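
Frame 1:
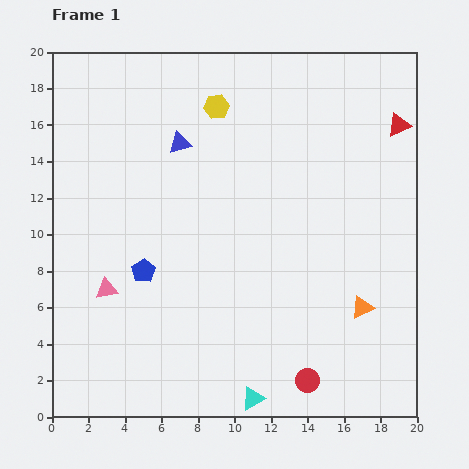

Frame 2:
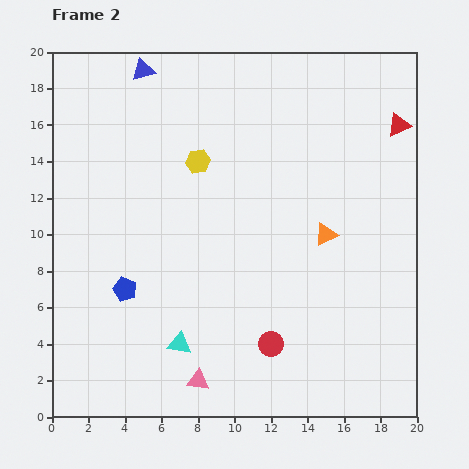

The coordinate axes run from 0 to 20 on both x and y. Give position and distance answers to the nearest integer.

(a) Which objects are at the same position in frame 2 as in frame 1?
the red triangle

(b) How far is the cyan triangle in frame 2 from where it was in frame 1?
5

The cyan triangle moved from (11, 1) to (7, 4), a distance of √(4² + 3²) ≈ 5.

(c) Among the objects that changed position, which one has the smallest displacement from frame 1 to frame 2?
the blue pentagon

(moved 1)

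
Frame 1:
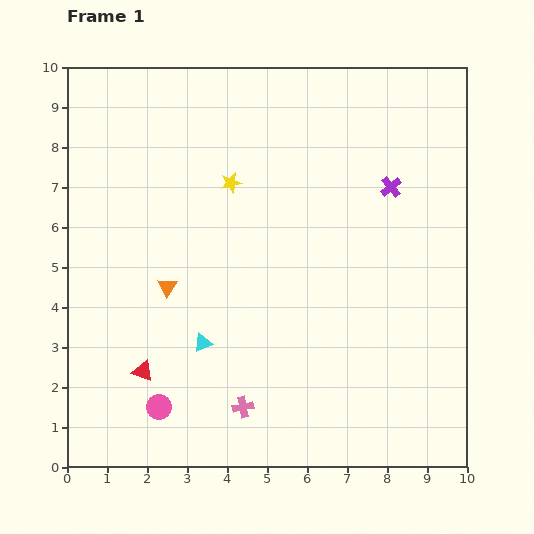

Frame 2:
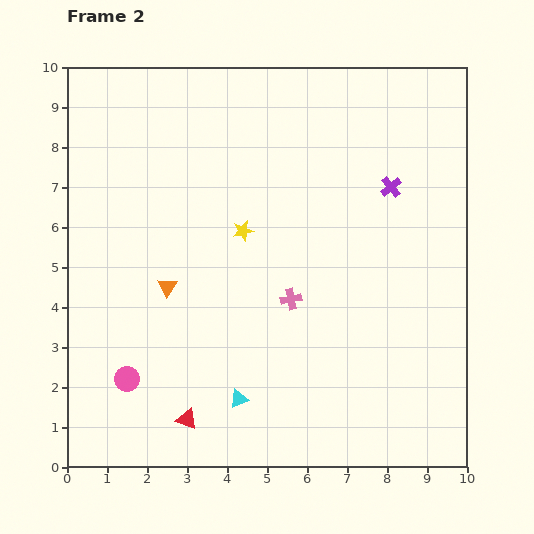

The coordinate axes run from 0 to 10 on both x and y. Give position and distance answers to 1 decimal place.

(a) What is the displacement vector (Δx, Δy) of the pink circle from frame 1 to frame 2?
(-0.8, 0.7)

The pink circle was at (2.3, 1.5) in frame 1 and (1.5, 2.2) in frame 2.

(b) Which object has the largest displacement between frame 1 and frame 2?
the pink cross

(moved 3.0; next 1.7)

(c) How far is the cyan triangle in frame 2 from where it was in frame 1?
1.7

The cyan triangle moved from (3.4, 3.1) to (4.3, 1.7), a distance of √(0.9² + 1.4²) ≈ 1.7.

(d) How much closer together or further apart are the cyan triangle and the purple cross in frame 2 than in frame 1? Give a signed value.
+0.4

Distance in frame 1: 6.1. Distance in frame 2: 6.5.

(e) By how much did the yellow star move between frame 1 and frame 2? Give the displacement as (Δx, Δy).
(0.3, -1.2)

The yellow star was at (4.1, 7.1) in frame 1 and (4.4, 5.9) in frame 2.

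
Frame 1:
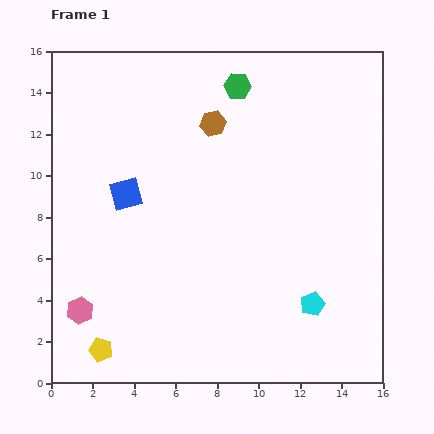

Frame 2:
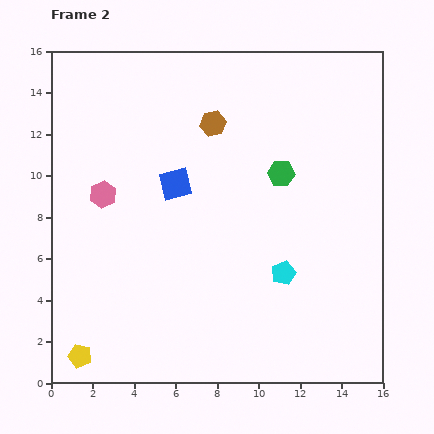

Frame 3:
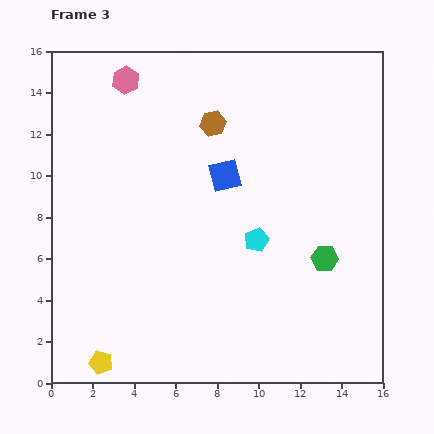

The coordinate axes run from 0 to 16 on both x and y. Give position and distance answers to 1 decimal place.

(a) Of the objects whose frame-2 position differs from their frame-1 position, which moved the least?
the yellow pentagon

(moved 1.0)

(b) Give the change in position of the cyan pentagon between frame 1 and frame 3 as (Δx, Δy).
(-2.7, 3.1)

The cyan pentagon was at (12.6, 3.8) in frame 1 and (9.9, 6.9) in frame 3.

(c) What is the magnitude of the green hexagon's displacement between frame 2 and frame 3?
4.6

The green hexagon moved from (11.1, 10.1) to (13.2, 6.0), a distance of √(2.1² + 4.1²) ≈ 4.6.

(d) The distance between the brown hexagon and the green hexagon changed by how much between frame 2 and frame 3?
+4.4

Distance in frame 2: 4.1. Distance in frame 3: 8.5.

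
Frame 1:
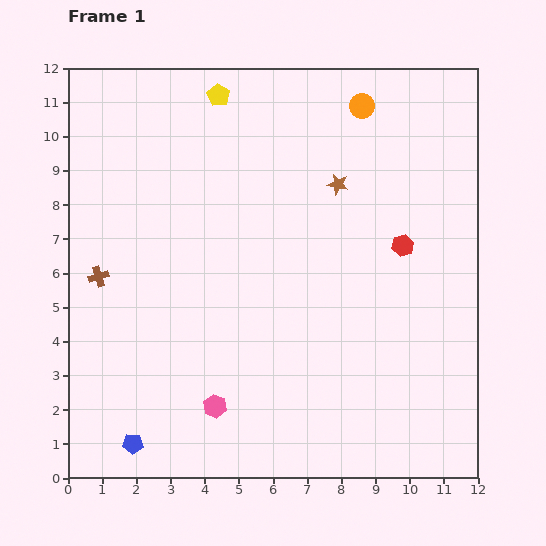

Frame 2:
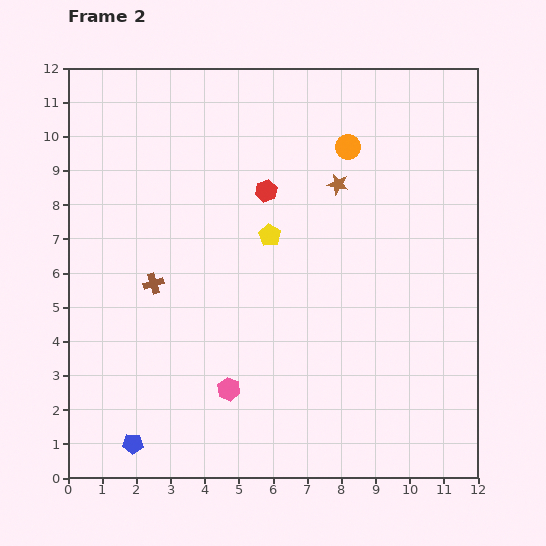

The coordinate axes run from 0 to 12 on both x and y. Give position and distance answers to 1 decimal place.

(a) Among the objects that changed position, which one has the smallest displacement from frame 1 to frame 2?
the pink hexagon

(moved 0.6)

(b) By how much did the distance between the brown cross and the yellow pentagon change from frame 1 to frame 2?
-2.7

Distance in frame 1: 6.4. Distance in frame 2: 3.7.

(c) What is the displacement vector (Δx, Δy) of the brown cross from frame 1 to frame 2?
(1.6, -0.2)

The brown cross was at (0.9, 5.9) in frame 1 and (2.5, 5.7) in frame 2.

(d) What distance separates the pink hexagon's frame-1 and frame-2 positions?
0.6

The pink hexagon moved from (4.3, 2.1) to (4.7, 2.6), a distance of √(0.4² + 0.5²) ≈ 0.6.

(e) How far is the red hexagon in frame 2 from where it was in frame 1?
4.3

The red hexagon moved from (9.8, 6.8) to (5.8, 8.4), a distance of √(4.0² + 1.6²) ≈ 4.3.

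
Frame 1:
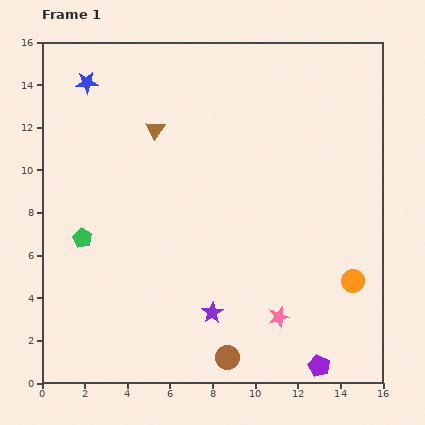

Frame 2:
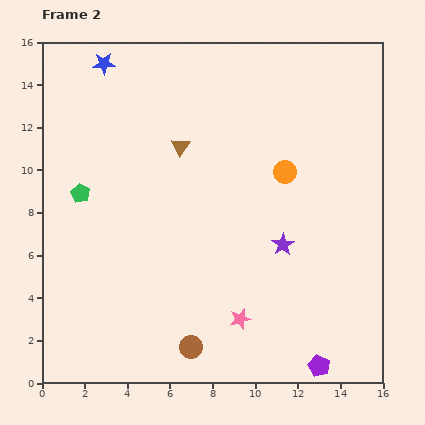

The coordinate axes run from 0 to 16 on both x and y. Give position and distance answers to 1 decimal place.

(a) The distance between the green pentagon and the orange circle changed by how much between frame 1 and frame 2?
-3.2

Distance in frame 1: 12.9. Distance in frame 2: 9.7.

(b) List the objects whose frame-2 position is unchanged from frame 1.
the purple pentagon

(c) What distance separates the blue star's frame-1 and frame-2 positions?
1.2

The blue star moved from (2.1, 14.1) to (2.9, 15.0), a distance of √(0.8² + 0.9²) ≈ 1.2.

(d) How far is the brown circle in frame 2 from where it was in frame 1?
1.8

The brown circle moved from (8.7, 1.2) to (7.0, 1.7), a distance of √(1.7² + 0.5²) ≈ 1.8.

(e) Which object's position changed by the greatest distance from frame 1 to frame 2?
the orange circle

(moved 6.0; next 4.6)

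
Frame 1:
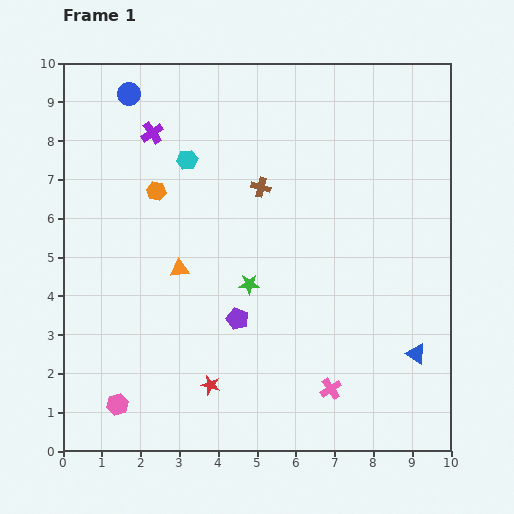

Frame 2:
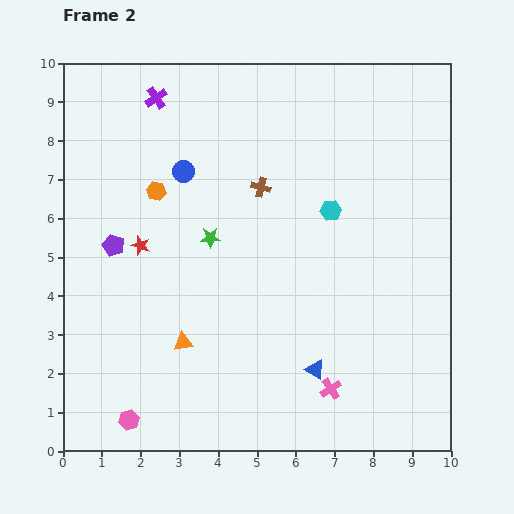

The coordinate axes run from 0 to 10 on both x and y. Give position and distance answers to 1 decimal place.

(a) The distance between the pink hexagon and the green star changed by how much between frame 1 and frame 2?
+0.5

Distance in frame 1: 4.6. Distance in frame 2: 5.1.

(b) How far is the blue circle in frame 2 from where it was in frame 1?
2.4

The blue circle moved from (1.7, 9.2) to (3.1, 7.2), a distance of √(1.4² + 2.0²) ≈ 2.4.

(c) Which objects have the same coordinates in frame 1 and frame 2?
the brown cross, the orange hexagon, the pink cross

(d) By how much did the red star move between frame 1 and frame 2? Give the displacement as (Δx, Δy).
(-1.8, 3.6)

The red star was at (3.8, 1.7) in frame 1 and (2.0, 5.3) in frame 2.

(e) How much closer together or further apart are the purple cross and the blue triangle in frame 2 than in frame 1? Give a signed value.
-0.8

Distance in frame 1: 8.9. Distance in frame 2: 8.1.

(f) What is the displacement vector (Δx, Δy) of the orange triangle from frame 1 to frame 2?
(0.1, -1.9)

The orange triangle was at (3.0, 4.7) in frame 1 and (3.1, 2.8) in frame 2.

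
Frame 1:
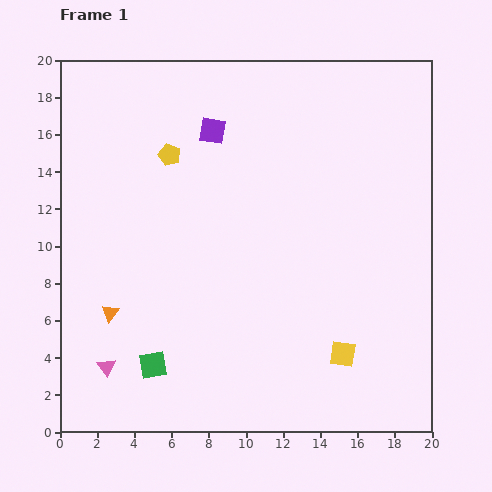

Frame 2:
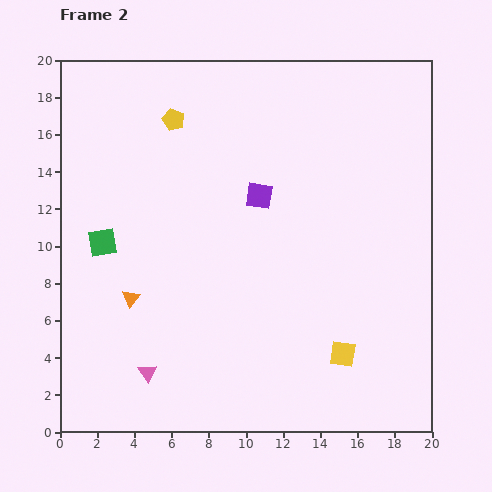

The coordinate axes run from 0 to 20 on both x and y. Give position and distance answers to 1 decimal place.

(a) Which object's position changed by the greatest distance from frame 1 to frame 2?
the green square

(moved 7.1; next 4.3)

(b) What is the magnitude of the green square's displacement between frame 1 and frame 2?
7.1

The green square moved from (5.0, 3.6) to (2.3, 10.2), a distance of √(2.7² + 6.6²) ≈ 7.1.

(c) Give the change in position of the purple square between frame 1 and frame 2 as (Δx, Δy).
(2.5, -3.5)

The purple square was at (8.2, 16.2) in frame 1 and (10.7, 12.7) in frame 2.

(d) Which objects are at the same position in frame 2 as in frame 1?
the yellow square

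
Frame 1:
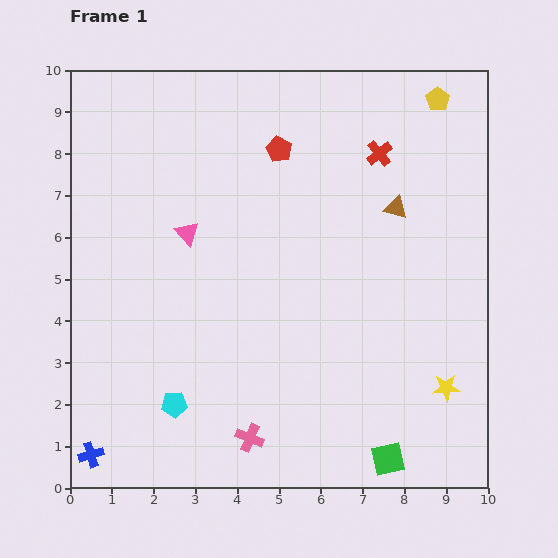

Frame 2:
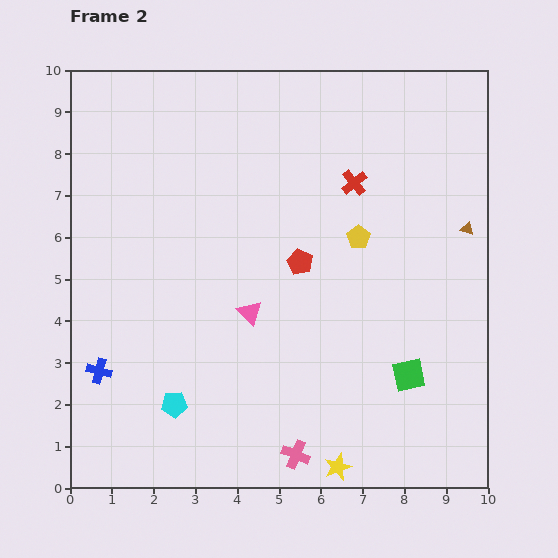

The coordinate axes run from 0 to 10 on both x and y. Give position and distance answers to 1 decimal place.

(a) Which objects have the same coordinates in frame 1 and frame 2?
the cyan pentagon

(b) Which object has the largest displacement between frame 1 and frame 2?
the yellow pentagon

(moved 3.8; next 3.2)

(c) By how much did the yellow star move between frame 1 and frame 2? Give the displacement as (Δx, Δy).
(-2.6, -1.9)

The yellow star was at (9.0, 2.4) in frame 1 and (6.4, 0.5) in frame 2.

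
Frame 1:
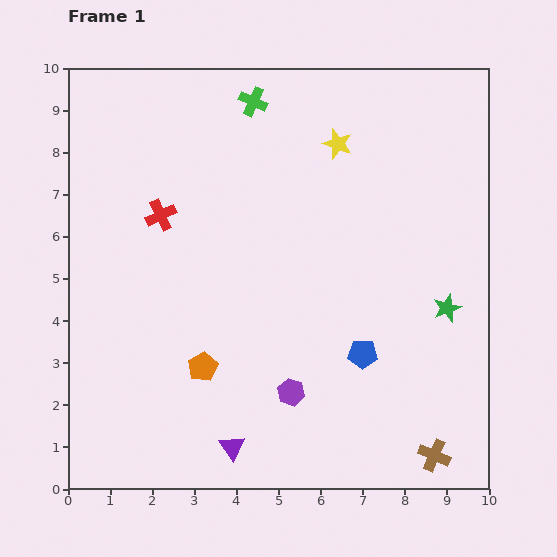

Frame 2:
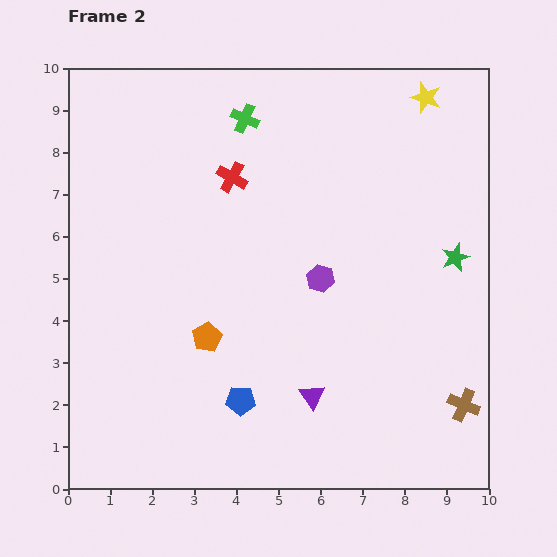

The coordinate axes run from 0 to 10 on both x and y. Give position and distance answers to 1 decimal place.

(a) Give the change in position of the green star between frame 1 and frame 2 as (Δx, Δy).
(0.2, 1.2)

The green star was at (9.0, 4.3) in frame 1 and (9.2, 5.5) in frame 2.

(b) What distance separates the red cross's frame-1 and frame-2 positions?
1.9

The red cross moved from (2.2, 6.5) to (3.9, 7.4), a distance of √(1.7² + 0.9²) ≈ 1.9.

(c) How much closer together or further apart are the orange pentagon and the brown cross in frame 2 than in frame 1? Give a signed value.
+0.4

Distance in frame 1: 5.9. Distance in frame 2: 6.3.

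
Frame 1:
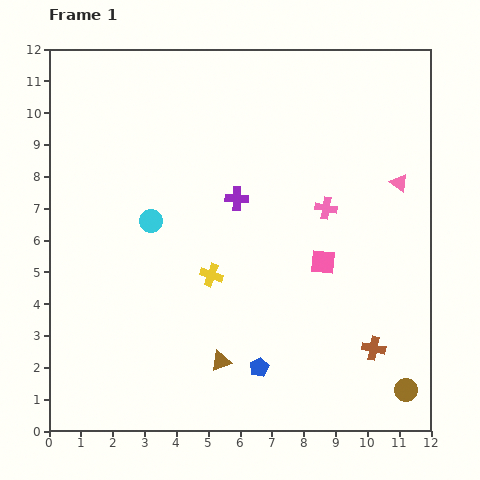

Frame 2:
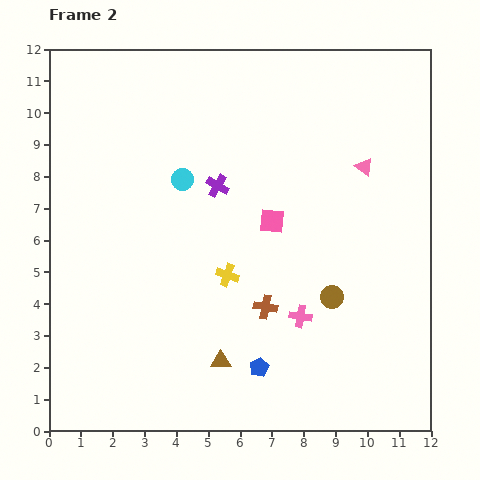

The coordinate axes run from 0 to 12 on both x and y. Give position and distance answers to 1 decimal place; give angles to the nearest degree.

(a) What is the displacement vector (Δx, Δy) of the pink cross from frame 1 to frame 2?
(-0.8, -3.4)

The pink cross was at (8.7, 7.0) in frame 1 and (7.9, 3.6) in frame 2.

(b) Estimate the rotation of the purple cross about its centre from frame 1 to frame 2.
29° clockwise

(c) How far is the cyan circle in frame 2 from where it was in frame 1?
1.6

The cyan circle moved from (3.2, 6.6) to (4.2, 7.9), a distance of √(1.0² + 1.3²) ≈ 1.6.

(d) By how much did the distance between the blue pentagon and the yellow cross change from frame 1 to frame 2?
-0.2

Distance in frame 1: 3.3. Distance in frame 2: 3.1.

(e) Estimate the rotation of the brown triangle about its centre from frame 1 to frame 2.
20° clockwise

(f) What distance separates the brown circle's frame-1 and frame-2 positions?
3.7

The brown circle moved from (11.2, 1.3) to (8.9, 4.2), a distance of √(2.3² + 2.9²) ≈ 3.7.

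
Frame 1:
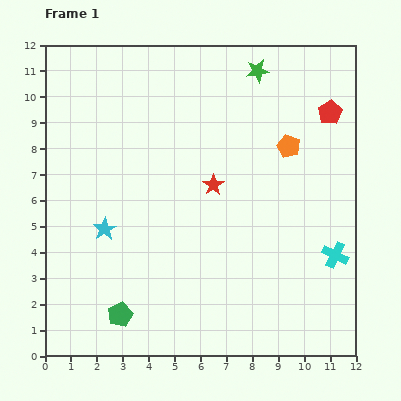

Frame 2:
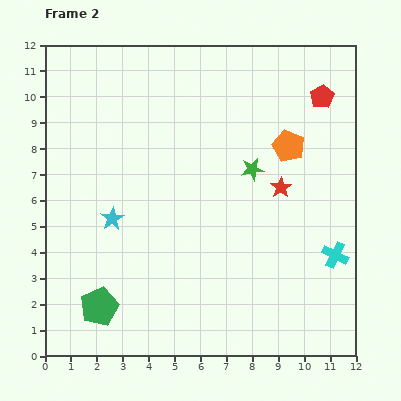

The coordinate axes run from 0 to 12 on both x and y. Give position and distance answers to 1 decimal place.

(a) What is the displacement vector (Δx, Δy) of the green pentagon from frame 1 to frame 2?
(-0.8, 0.3)

The green pentagon was at (2.9, 1.6) in frame 1 and (2.1, 1.9) in frame 2.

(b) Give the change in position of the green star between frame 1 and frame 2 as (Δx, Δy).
(-0.2, -3.8)

The green star was at (8.2, 11.0) in frame 1 and (8.0, 7.2) in frame 2.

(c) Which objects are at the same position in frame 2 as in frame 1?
the orange pentagon, the cyan cross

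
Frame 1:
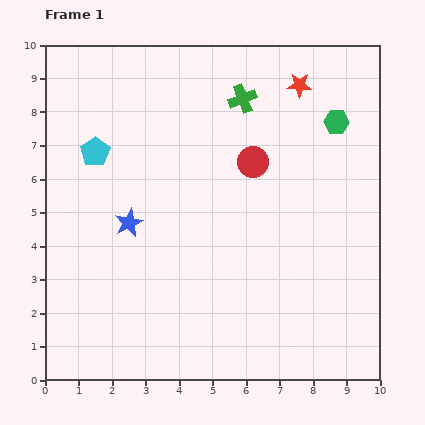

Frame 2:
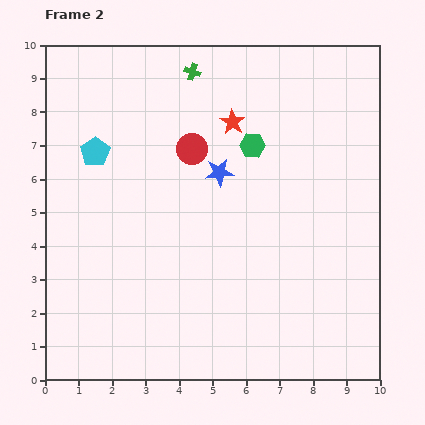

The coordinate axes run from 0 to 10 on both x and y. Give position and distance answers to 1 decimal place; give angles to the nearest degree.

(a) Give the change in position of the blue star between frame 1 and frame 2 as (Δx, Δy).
(2.7, 1.5)

The blue star was at (2.5, 4.7) in frame 1 and (5.2, 6.2) in frame 2.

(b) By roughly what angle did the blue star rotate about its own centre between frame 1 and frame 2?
19° clockwise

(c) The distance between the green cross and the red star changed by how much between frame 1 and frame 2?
+0.2

Distance in frame 1: 1.7. Distance in frame 2: 1.9.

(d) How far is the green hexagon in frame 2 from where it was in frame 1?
2.6

The green hexagon moved from (8.7, 7.7) to (6.2, 7.0), a distance of √(2.5² + 0.7²) ≈ 2.6.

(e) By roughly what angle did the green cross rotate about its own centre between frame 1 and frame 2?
40° clockwise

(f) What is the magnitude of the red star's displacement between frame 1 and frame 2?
2.3

The red star moved from (7.6, 8.8) to (5.6, 7.7), a distance of √(2.0² + 1.1²) ≈ 2.3.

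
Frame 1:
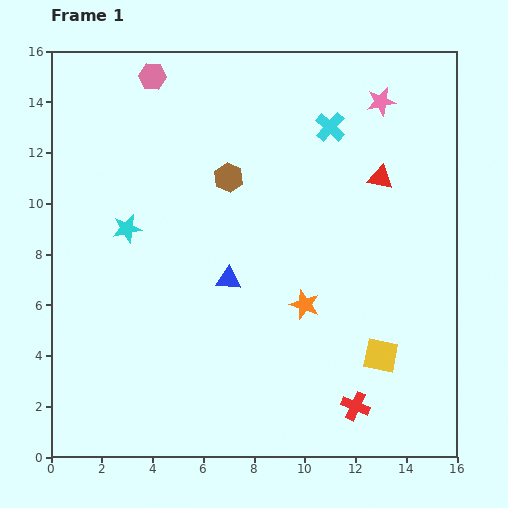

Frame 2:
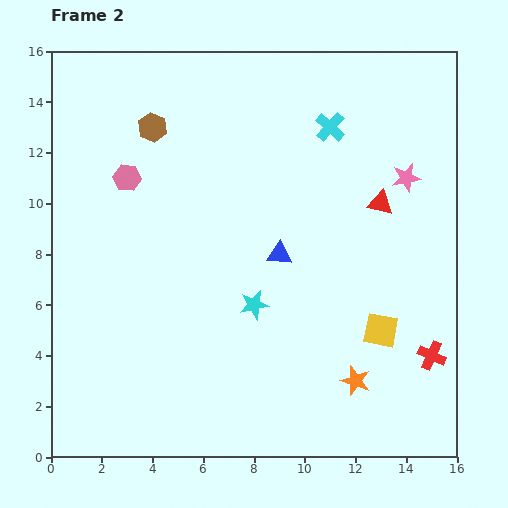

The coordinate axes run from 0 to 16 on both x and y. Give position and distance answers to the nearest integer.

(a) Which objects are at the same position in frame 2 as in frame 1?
the cyan cross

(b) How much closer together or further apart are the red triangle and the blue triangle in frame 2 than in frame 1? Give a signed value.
-3

Distance in frame 1: 7. Distance in frame 2: 4.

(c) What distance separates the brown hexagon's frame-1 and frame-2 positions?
4

The brown hexagon moved from (7, 11) to (4, 13), a distance of √(3² + 2²) ≈ 4.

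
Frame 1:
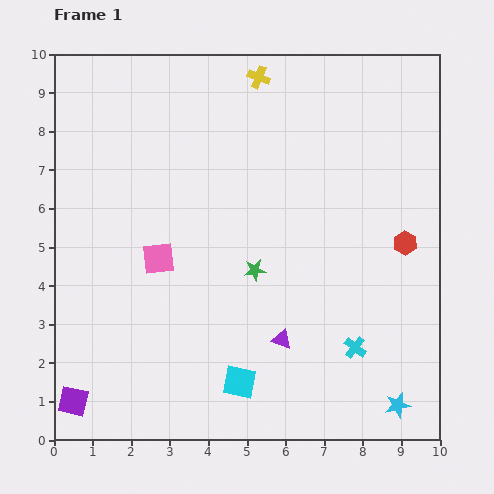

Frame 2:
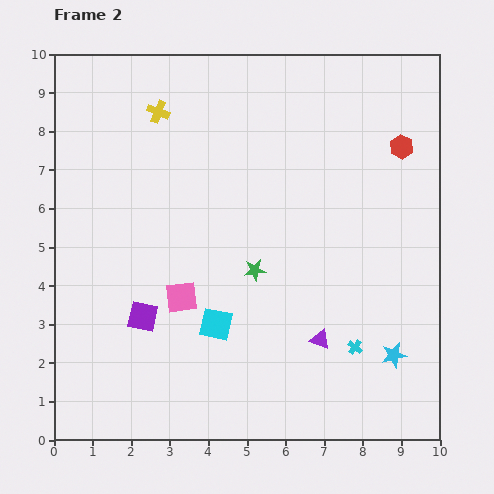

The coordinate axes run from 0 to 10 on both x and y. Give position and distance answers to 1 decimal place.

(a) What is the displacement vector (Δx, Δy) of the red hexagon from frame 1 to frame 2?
(-0.1, 2.5)

The red hexagon was at (9.1, 5.1) in frame 1 and (9.0, 7.6) in frame 2.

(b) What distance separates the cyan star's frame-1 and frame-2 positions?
1.3

The cyan star moved from (8.9, 0.9) to (8.8, 2.2), a distance of √(0.1² + 1.3²) ≈ 1.3.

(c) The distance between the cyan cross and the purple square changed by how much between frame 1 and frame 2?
-1.8

Distance in frame 1: 7.4. Distance in frame 2: 5.6.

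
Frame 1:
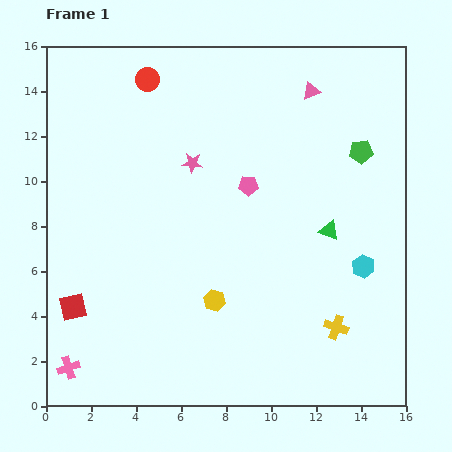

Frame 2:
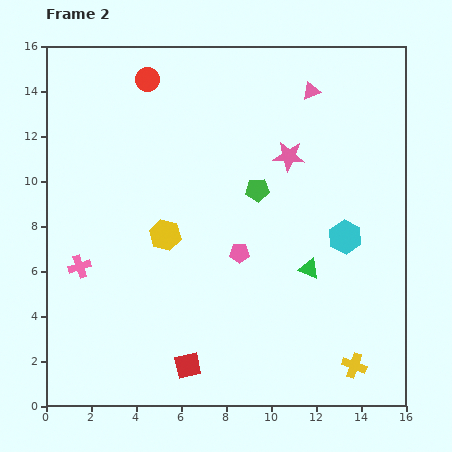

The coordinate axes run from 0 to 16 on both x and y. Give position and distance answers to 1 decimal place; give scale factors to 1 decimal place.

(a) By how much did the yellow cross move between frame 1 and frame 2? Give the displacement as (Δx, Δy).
(0.8, -1.7)

The yellow cross was at (12.9, 3.5) in frame 1 and (13.7, 1.8) in frame 2.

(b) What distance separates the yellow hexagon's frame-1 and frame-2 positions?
3.6

The yellow hexagon moved from (7.5, 4.7) to (5.3, 7.6), a distance of √(2.2² + 2.9²) ≈ 3.6.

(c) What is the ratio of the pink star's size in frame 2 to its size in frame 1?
1.5×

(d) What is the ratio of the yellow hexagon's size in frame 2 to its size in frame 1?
1.4×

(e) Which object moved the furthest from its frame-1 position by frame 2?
the red square

(moved 5.7; next 4.9)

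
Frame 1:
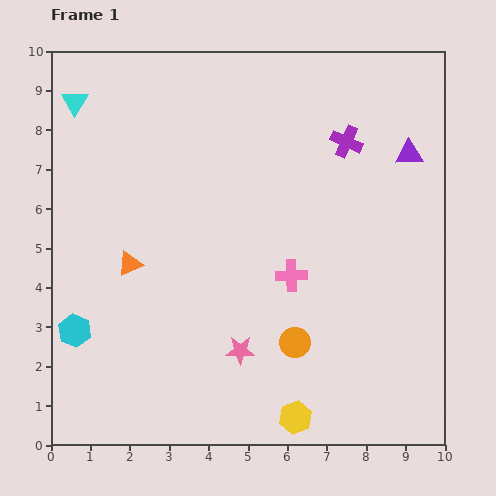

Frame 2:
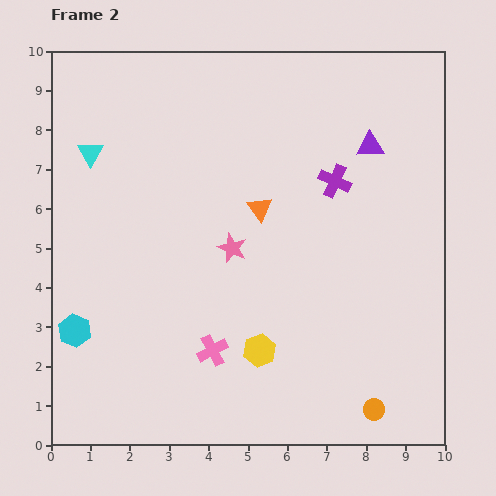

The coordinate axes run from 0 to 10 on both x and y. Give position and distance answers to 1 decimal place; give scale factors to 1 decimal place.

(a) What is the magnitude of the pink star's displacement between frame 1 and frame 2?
2.6

The pink star moved from (4.8, 2.4) to (4.6, 5.0), a distance of √(0.2² + 2.6²) ≈ 2.6.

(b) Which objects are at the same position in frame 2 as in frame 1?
the cyan hexagon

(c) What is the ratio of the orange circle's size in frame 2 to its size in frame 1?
0.7×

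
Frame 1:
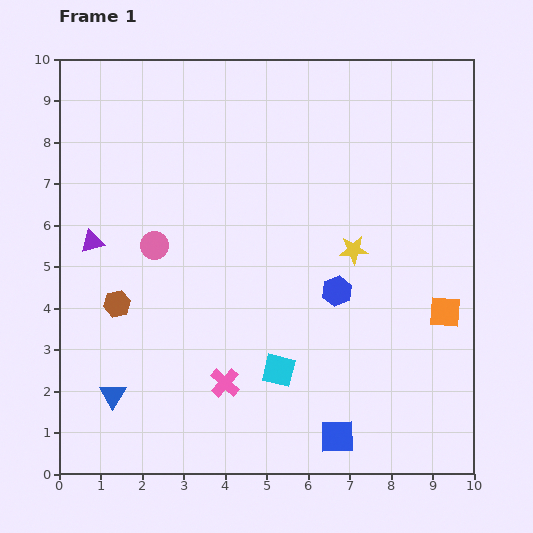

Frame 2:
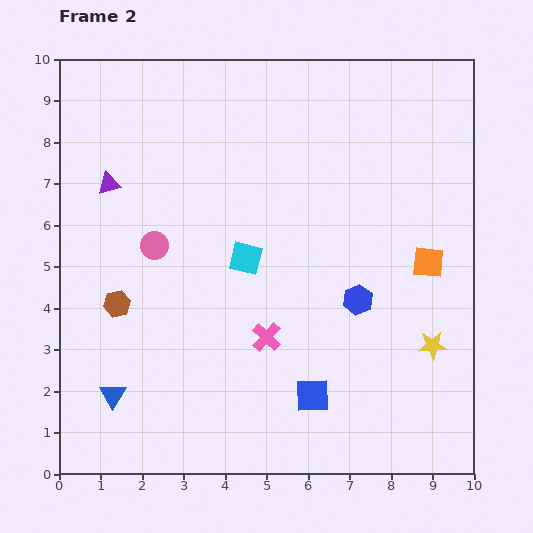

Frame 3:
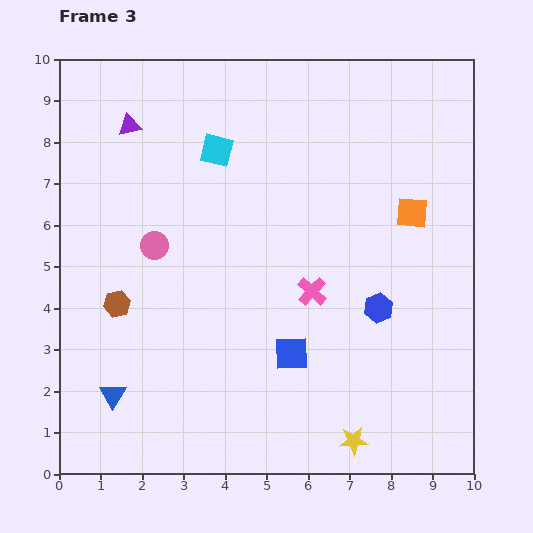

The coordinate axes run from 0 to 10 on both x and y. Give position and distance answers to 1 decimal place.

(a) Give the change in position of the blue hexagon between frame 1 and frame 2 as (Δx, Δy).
(0.5, -0.2)

The blue hexagon was at (6.7, 4.4) in frame 1 and (7.2, 4.2) in frame 2.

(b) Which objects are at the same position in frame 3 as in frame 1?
the blue triangle, the pink circle, the brown hexagon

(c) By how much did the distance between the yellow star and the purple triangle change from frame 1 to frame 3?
+3.0

Distance in frame 1: 6.3. Distance in frame 3: 9.3.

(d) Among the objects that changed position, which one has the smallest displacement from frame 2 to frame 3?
the blue hexagon

(moved 0.5)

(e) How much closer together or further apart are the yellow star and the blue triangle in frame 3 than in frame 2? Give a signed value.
-1.9

Distance in frame 2: 7.8. Distance in frame 3: 5.9.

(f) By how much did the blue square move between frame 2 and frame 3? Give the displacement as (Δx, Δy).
(-0.5, 1.0)

The blue square was at (6.1, 1.9) in frame 2 and (5.6, 2.9) in frame 3.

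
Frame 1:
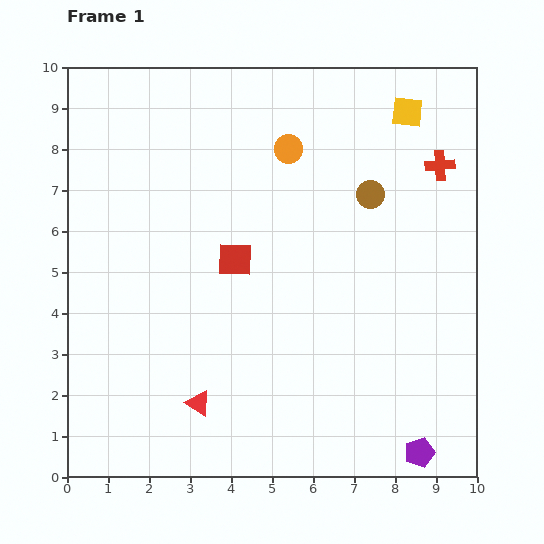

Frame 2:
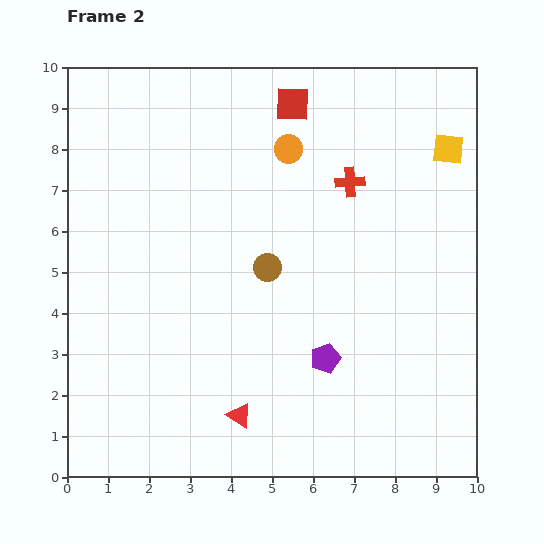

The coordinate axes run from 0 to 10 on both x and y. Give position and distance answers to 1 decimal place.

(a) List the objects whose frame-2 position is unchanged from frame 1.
the orange circle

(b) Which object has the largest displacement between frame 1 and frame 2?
the red square

(moved 4.0; next 3.3)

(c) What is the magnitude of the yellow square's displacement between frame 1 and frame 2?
1.3

The yellow square moved from (8.3, 8.9) to (9.3, 8.0), a distance of √(1.0² + 0.9²) ≈ 1.3.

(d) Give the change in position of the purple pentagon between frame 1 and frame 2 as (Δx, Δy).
(-2.3, 2.3)

The purple pentagon was at (8.6, 0.6) in frame 1 and (6.3, 2.9) in frame 2.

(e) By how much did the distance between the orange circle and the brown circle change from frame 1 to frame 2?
+0.6

Distance in frame 1: 2.3. Distance in frame 2: 2.9.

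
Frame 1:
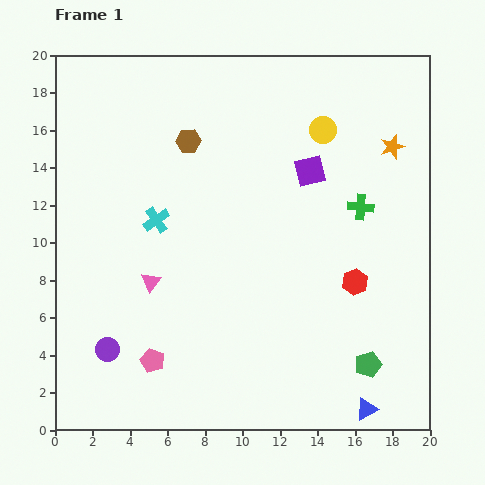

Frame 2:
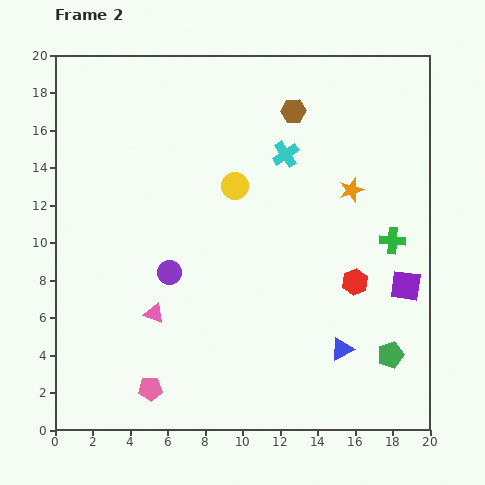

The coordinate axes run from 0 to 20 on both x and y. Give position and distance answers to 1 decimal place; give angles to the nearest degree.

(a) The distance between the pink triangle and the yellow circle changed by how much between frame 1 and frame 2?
-4.3

Distance in frame 1: 12.3. Distance in frame 2: 8.0.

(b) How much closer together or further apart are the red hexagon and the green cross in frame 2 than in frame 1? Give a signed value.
-1.0

Distance in frame 1: 4.0. Distance in frame 2: 3.0.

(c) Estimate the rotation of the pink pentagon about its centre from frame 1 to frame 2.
24° counter-clockwise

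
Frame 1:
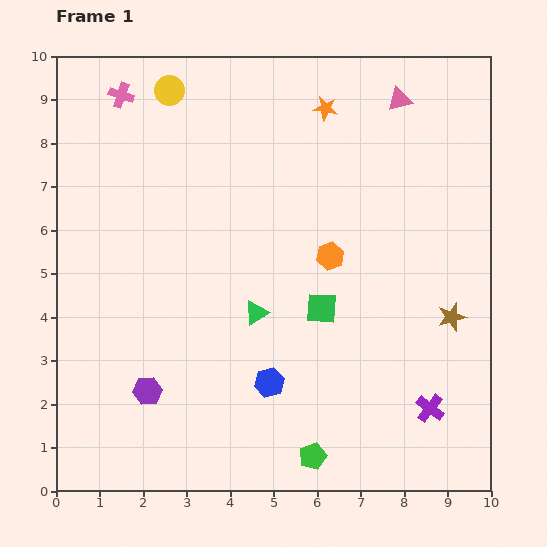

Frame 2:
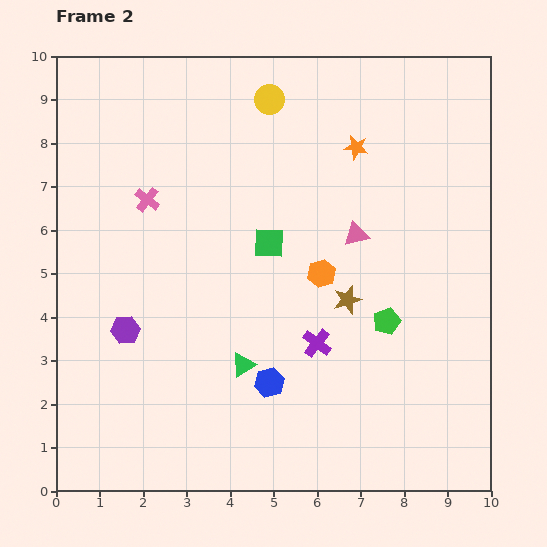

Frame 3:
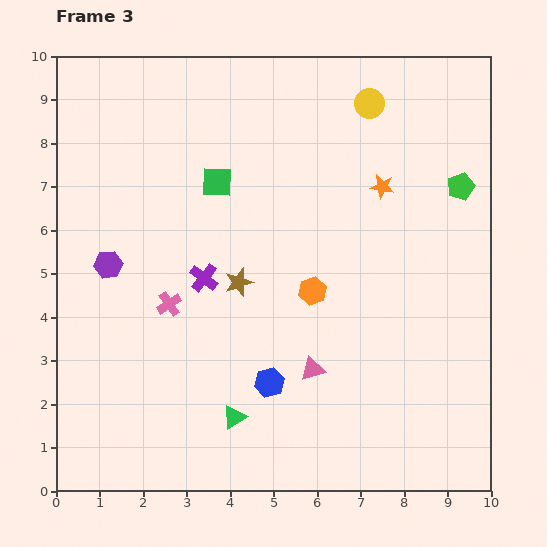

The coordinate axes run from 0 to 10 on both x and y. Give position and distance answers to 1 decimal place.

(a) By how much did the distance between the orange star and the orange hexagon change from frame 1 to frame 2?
-0.4

Distance in frame 1: 3.4. Distance in frame 2: 3.0.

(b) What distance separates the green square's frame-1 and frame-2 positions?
1.9

The green square moved from (6.1, 4.2) to (4.9, 5.7), a distance of √(1.2² + 1.5²) ≈ 1.9.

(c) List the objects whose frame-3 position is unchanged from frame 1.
the blue hexagon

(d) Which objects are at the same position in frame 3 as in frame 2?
the blue hexagon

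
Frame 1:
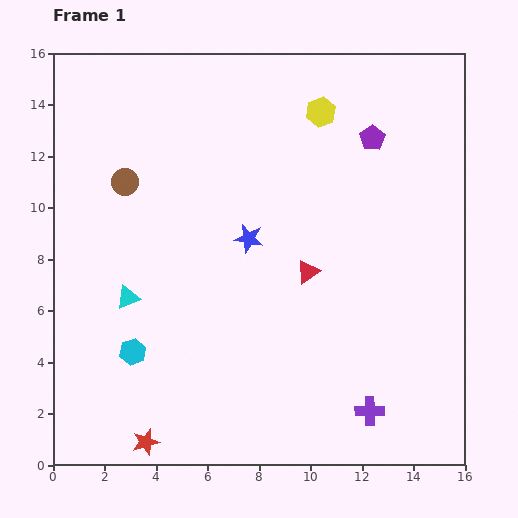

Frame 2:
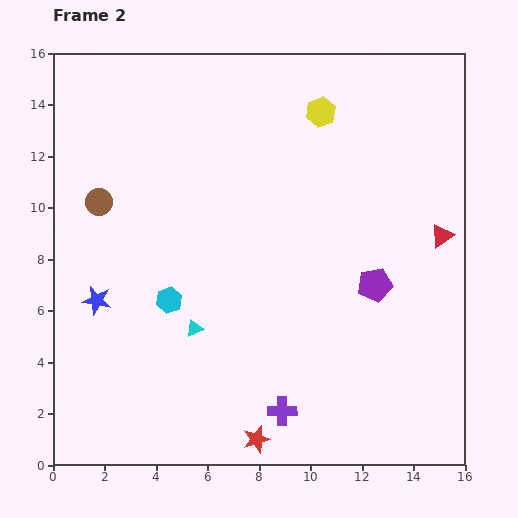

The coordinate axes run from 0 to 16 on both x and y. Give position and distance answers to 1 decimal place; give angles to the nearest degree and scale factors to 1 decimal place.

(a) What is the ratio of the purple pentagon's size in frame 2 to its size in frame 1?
1.4×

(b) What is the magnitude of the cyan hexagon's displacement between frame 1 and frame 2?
2.4

The cyan hexagon moved from (3.1, 4.4) to (4.5, 6.4), a distance of √(1.4² + 2.0²) ≈ 2.4.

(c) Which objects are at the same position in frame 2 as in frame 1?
the yellow hexagon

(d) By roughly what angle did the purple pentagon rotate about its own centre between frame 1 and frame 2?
23° clockwise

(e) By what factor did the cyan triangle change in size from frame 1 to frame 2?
0.7×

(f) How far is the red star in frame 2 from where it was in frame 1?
4.3

The red star moved from (3.6, 0.9) to (7.9, 1.0), a distance of √(4.3² + 0.1²) ≈ 4.3.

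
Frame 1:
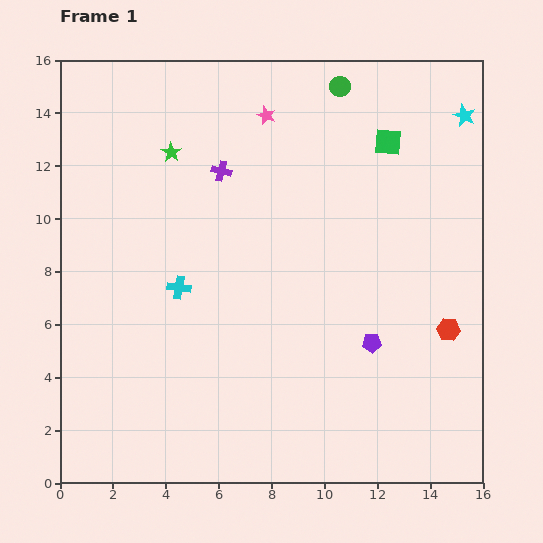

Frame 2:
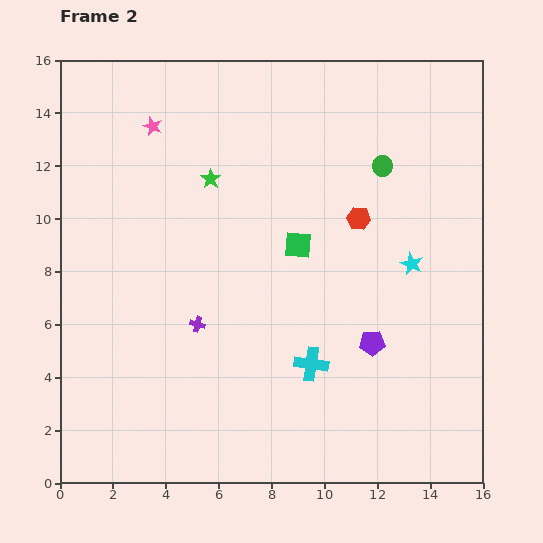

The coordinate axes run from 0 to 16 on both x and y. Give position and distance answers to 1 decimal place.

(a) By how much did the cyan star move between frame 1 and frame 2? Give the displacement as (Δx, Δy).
(-2.0, -5.6)

The cyan star was at (15.3, 13.9) in frame 1 and (13.3, 8.3) in frame 2.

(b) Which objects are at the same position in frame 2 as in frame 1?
the purple pentagon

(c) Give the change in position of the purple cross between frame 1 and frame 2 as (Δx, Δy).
(-0.9, -5.8)

The purple cross was at (6.1, 11.8) in frame 1 and (5.2, 6.0) in frame 2.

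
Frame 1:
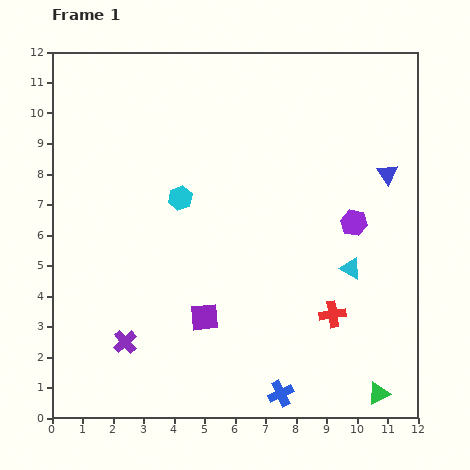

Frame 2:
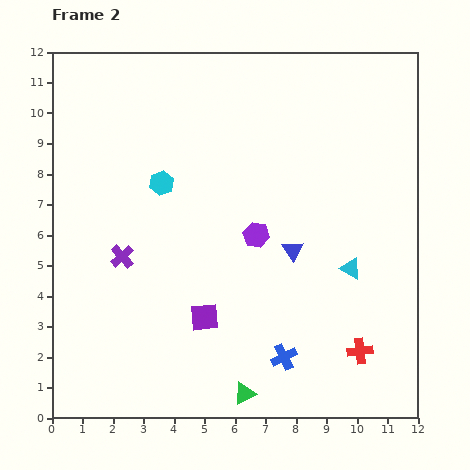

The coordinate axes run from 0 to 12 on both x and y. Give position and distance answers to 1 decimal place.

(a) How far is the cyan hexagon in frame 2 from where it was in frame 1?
0.8

The cyan hexagon moved from (4.2, 7.2) to (3.6, 7.7), a distance of √(0.6² + 0.5²) ≈ 0.8.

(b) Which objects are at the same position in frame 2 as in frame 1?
the cyan triangle, the purple square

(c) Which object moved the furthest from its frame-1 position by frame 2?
the green triangle

(moved 4.4; next 4.0)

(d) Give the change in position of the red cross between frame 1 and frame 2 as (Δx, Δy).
(0.9, -1.2)

The red cross was at (9.2, 3.4) in frame 1 and (10.1, 2.2) in frame 2.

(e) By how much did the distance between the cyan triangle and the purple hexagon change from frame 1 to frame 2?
+1.8

Distance in frame 1: 1.5. Distance in frame 2: 3.3.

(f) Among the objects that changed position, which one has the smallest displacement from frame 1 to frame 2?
the cyan hexagon

(moved 0.8)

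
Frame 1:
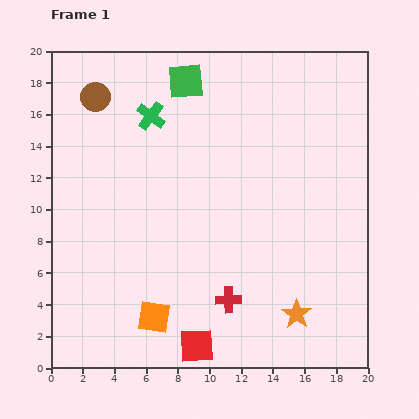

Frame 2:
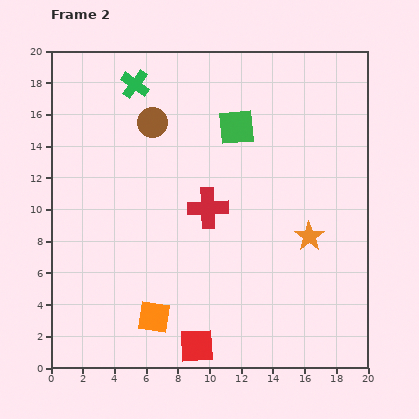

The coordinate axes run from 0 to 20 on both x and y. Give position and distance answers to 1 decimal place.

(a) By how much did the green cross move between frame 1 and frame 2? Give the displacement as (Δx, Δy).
(-1.0, 2.0)

The green cross was at (6.3, 15.9) in frame 1 and (5.3, 17.9) in frame 2.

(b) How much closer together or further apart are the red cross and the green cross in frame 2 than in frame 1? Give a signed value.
-3.5

Distance in frame 1: 12.6. Distance in frame 2: 9.1.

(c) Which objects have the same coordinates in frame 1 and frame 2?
the red square, the orange square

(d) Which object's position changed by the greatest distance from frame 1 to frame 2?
the red cross

(moved 5.9; next 5.0)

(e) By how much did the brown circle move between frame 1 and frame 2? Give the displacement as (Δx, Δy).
(3.6, -1.6)

The brown circle was at (2.8, 17.1) in frame 1 and (6.4, 15.5) in frame 2.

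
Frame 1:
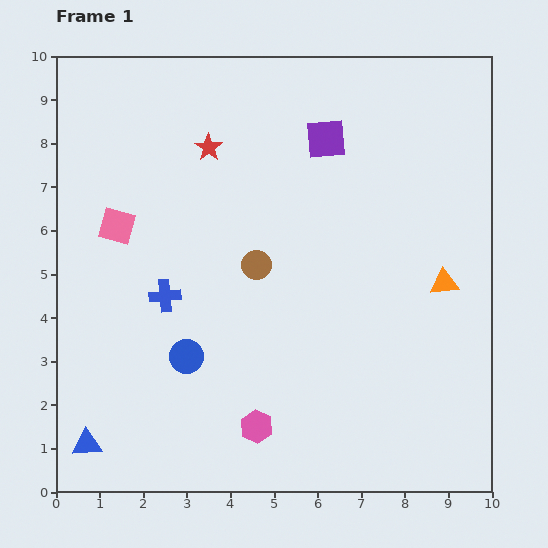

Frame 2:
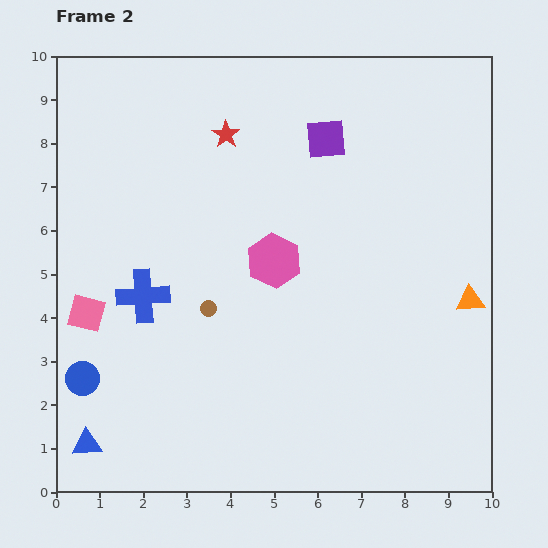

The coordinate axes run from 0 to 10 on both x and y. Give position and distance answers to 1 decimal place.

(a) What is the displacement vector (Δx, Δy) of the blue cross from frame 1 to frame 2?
(-0.5, 0.0)

The blue cross was at (2.5, 4.5) in frame 1 and (2.0, 4.5) in frame 2.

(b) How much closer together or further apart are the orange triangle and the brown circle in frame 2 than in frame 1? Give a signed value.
+1.7

Distance in frame 1: 4.3. Distance in frame 2: 6.0.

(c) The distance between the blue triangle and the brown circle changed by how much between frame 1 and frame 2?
-1.5

Distance in frame 1: 5.7. Distance in frame 2: 4.2.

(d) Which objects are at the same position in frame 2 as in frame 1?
the blue triangle, the purple square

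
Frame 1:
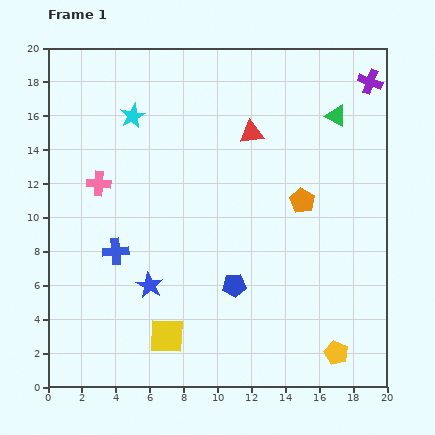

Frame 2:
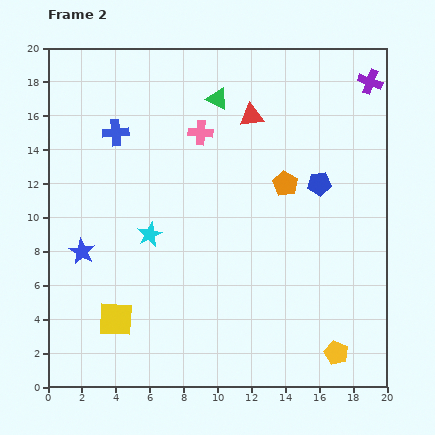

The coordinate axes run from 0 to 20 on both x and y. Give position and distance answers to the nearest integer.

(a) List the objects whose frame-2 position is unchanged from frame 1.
the purple cross, the yellow pentagon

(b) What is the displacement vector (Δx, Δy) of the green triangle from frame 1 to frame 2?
(-7, 1)

The green triangle was at (17, 16) in frame 1 and (10, 17) in frame 2.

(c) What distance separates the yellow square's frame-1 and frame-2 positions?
3

The yellow square moved from (7, 3) to (4, 4), a distance of √(3² + 1²) ≈ 3.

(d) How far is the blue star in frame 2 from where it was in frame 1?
4

The blue star moved from (6, 6) to (2, 8), a distance of √(4² + 2²) ≈ 4.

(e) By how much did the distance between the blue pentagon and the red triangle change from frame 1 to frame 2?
-3

Distance in frame 1: 9. Distance in frame 2: 6.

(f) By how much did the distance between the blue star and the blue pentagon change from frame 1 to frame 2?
+10

Distance in frame 1: 5. Distance in frame 2: 15.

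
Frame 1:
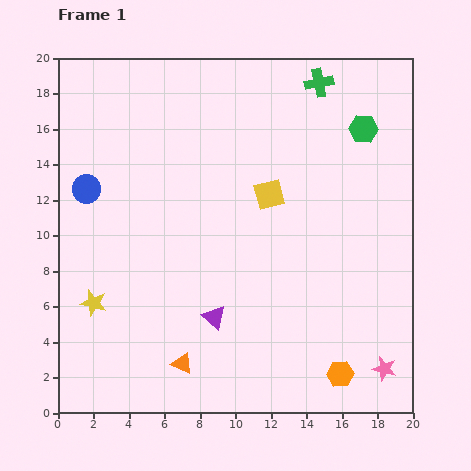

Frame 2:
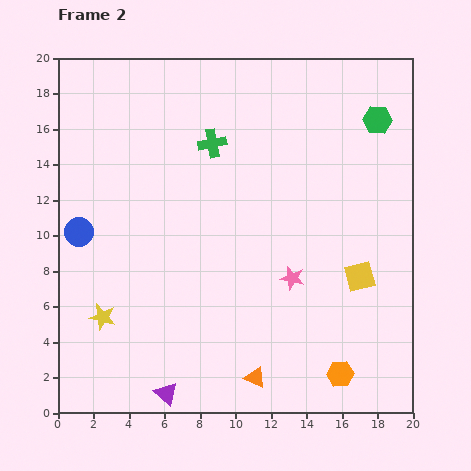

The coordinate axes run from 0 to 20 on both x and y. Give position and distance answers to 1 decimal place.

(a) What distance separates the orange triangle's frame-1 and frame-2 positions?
4.2

The orange triangle moved from (7.0, 2.8) to (11.1, 2.0), a distance of √(4.1² + 0.8²) ≈ 4.2.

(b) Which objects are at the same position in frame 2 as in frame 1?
the orange hexagon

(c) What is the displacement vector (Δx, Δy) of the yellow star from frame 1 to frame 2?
(0.5, -0.8)

The yellow star was at (2.0, 6.2) in frame 1 and (2.5, 5.4) in frame 2.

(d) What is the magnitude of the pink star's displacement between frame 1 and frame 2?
7.3

The pink star moved from (18.4, 2.5) to (13.2, 7.6), a distance of √(5.2² + 5.1²) ≈ 7.3.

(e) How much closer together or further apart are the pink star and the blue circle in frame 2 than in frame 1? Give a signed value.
-7.3

Distance in frame 1: 19.6. Distance in frame 2: 12.3.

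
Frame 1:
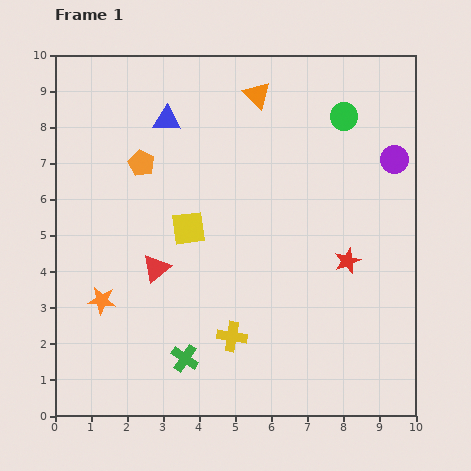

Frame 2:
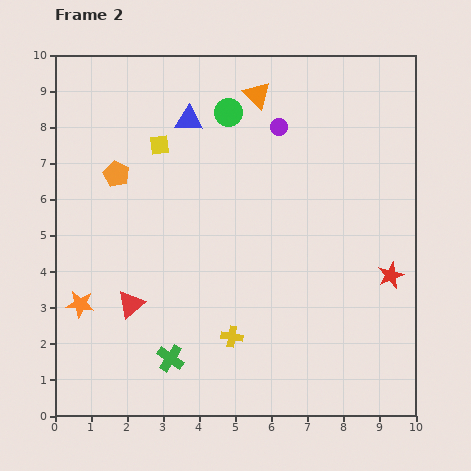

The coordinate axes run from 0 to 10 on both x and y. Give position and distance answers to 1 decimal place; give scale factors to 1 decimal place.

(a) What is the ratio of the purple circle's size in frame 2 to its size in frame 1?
0.6×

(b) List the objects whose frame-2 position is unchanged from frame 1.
the yellow cross, the orange triangle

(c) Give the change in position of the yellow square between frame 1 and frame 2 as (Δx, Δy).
(-0.8, 2.3)

The yellow square was at (3.7, 5.2) in frame 1 and (2.9, 7.5) in frame 2.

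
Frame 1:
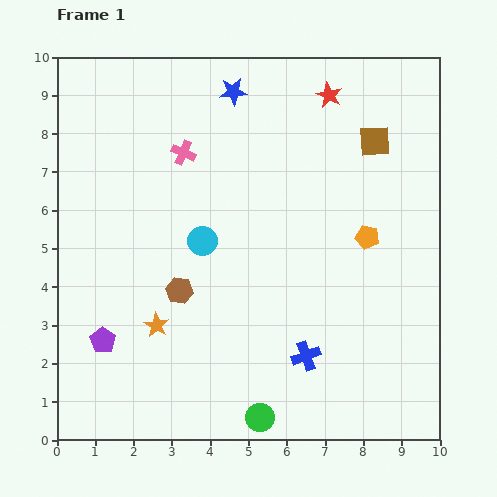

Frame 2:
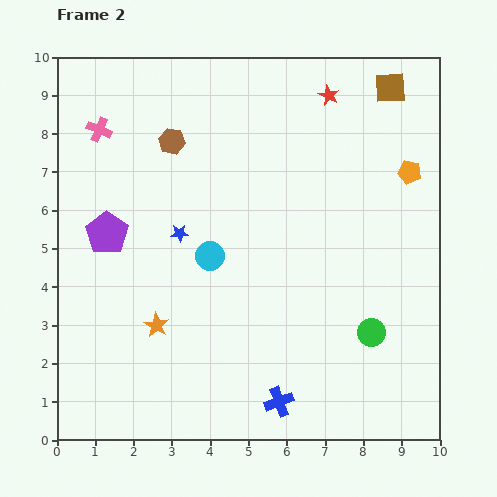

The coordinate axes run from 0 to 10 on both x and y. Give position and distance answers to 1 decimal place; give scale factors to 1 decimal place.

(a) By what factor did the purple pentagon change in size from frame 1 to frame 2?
1.7×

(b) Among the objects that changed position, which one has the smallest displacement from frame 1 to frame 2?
the cyan circle

(moved 0.4)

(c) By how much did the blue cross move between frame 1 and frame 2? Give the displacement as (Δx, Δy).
(-0.7, -1.2)

The blue cross was at (6.5, 2.2) in frame 1 and (5.8, 1.0) in frame 2.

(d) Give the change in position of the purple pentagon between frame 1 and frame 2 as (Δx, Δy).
(0.1, 2.8)

The purple pentagon was at (1.2, 2.6) in frame 1 and (1.3, 5.4) in frame 2.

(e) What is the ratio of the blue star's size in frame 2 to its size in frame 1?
0.6×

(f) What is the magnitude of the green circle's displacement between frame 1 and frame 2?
3.6

The green circle moved from (5.3, 0.6) to (8.2, 2.8), a distance of √(2.9² + 2.2²) ≈ 3.6.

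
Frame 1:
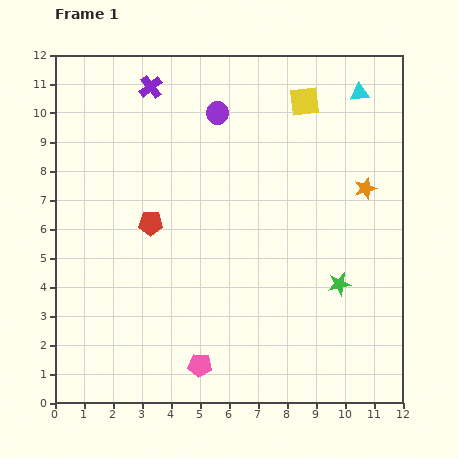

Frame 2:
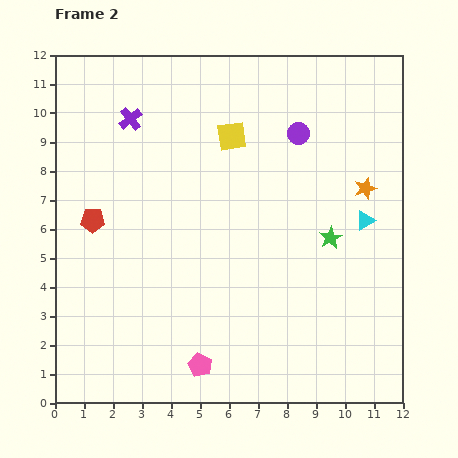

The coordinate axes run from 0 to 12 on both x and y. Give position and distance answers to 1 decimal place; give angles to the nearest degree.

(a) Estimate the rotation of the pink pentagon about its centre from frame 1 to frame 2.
20° clockwise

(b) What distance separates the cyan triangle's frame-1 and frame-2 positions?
4.4

The cyan triangle moved from (10.5, 10.7) to (10.7, 6.3), a distance of √(0.2² + 4.4²) ≈ 4.4.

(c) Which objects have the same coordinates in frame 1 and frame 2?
the pink pentagon, the orange star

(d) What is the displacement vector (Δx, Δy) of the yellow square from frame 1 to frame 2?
(-2.5, -1.2)

The yellow square was at (8.6, 10.4) in frame 1 and (6.1, 9.2) in frame 2.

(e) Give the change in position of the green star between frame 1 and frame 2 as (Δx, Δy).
(-0.3, 1.6)

The green star was at (9.8, 4.1) in frame 1 and (9.5, 5.7) in frame 2.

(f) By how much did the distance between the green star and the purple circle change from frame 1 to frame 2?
-3.4

Distance in frame 1: 7.2. Distance in frame 2: 3.8.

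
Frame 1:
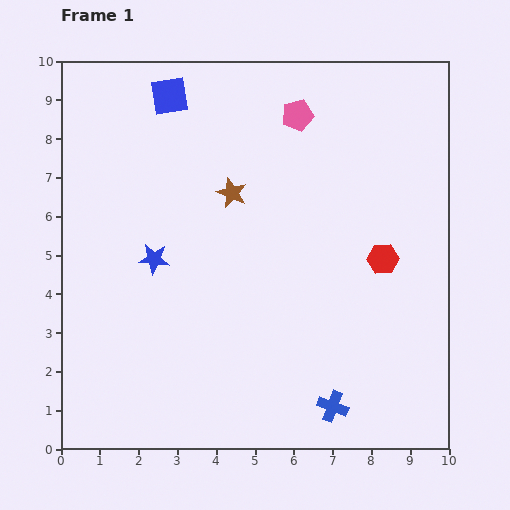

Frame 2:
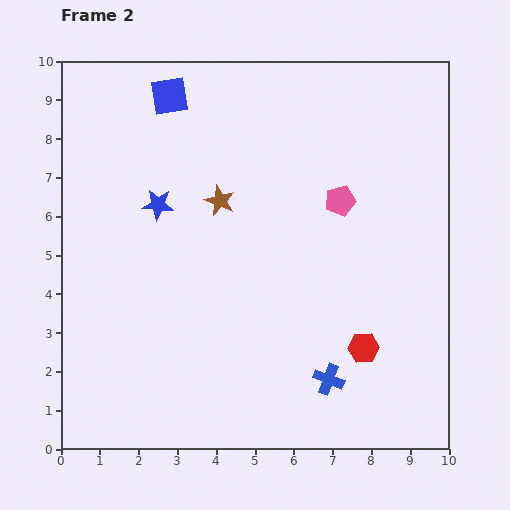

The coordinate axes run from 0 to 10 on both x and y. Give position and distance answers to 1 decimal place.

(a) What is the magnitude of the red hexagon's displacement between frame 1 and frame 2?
2.4

The red hexagon moved from (8.3, 4.9) to (7.8, 2.6), a distance of √(0.5² + 2.3²) ≈ 2.4.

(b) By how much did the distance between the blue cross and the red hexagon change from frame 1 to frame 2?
-2.8

Distance in frame 1: 4.0. Distance in frame 2: 1.2.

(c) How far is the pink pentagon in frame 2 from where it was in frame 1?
2.5

The pink pentagon moved from (6.1, 8.6) to (7.2, 6.4), a distance of √(1.1² + 2.2²) ≈ 2.5.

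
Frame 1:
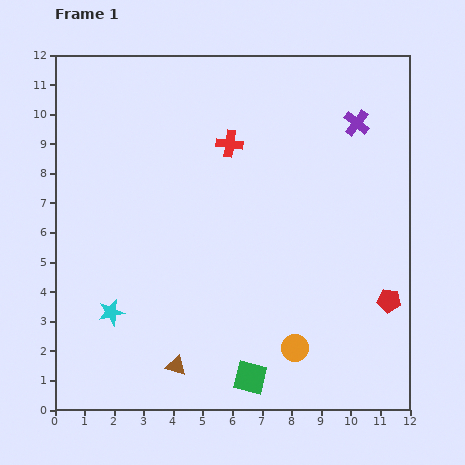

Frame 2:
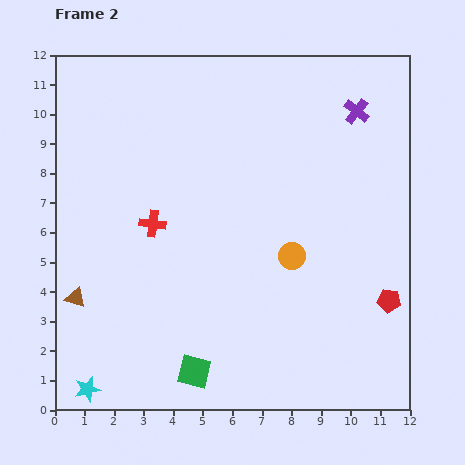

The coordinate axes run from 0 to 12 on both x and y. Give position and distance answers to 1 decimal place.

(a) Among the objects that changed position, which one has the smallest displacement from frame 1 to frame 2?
the purple cross

(moved 0.4)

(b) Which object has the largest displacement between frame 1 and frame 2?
the brown triangle

(moved 4.1; next 3.7)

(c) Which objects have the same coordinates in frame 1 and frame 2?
the red pentagon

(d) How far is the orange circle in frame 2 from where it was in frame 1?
3.1

The orange circle moved from (8.1, 2.1) to (8.0, 5.2), a distance of √(0.1² + 3.1²) ≈ 3.1.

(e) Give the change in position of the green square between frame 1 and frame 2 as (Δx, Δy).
(-1.9, 0.2)

The green square was at (6.6, 1.1) in frame 1 and (4.7, 1.3) in frame 2.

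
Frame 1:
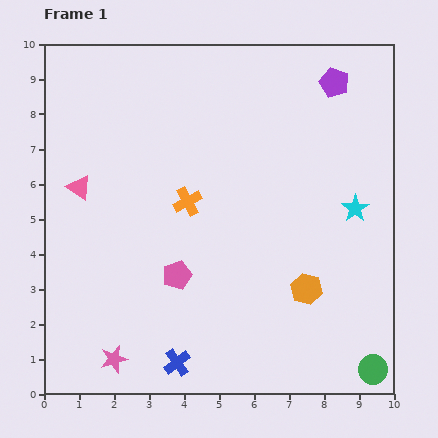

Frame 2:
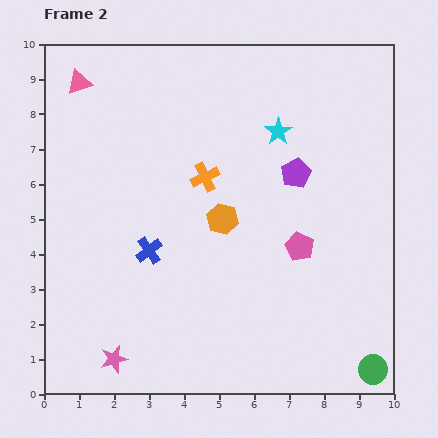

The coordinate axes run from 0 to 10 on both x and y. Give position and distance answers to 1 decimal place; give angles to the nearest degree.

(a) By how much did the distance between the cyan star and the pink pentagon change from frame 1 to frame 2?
-2.0

Distance in frame 1: 5.4. Distance in frame 2: 3.4.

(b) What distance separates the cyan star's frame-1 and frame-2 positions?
3.1

The cyan star moved from (8.9, 5.3) to (6.7, 7.5), a distance of √(2.2² + 2.2²) ≈ 3.1.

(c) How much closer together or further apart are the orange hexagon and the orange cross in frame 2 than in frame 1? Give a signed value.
-2.9

Distance in frame 1: 4.2. Distance in frame 2: 1.3.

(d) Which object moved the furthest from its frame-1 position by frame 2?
the pink pentagon

(moved 3.6; next 3.3)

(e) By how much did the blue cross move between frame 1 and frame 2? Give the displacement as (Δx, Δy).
(-0.8, 3.2)

The blue cross was at (3.8, 0.9) in frame 1 and (3.0, 4.1) in frame 2.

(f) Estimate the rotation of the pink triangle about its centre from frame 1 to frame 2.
52° counter-clockwise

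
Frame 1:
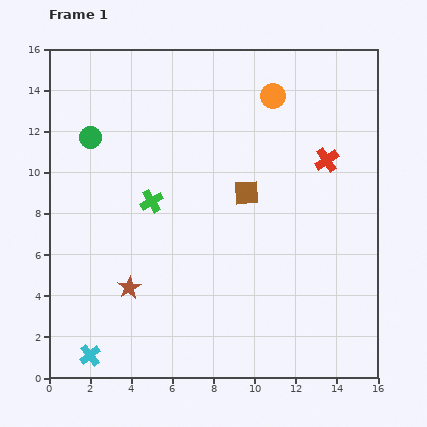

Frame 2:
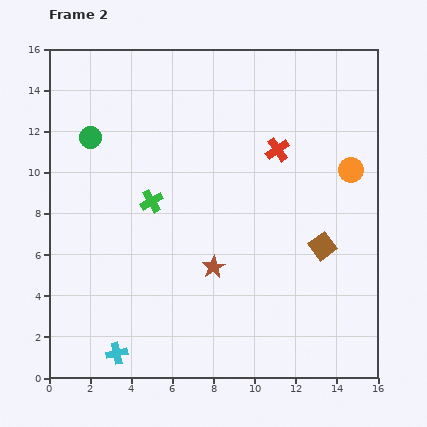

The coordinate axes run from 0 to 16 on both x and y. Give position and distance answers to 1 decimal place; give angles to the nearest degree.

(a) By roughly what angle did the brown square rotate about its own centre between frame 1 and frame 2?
32° counter-clockwise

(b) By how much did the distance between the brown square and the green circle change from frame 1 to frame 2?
+4.4

Distance in frame 1: 8.1. Distance in frame 2: 12.5.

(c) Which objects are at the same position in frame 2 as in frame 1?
the green circle, the green cross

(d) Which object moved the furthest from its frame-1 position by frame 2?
the orange circle

(moved 5.2; next 4.5)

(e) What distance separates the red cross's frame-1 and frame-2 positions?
2.5

The red cross moved from (13.5, 10.6) to (11.1, 11.1), a distance of √(2.4² + 0.5²) ≈ 2.5.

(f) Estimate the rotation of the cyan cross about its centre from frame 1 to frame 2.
26° clockwise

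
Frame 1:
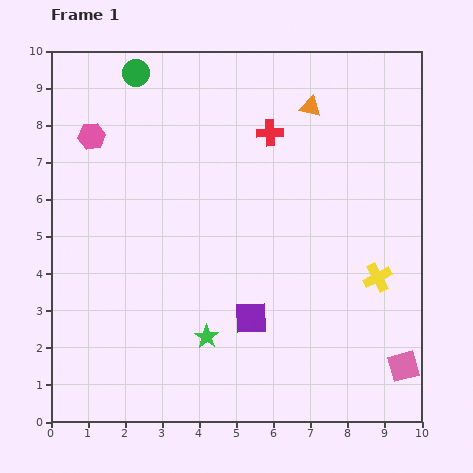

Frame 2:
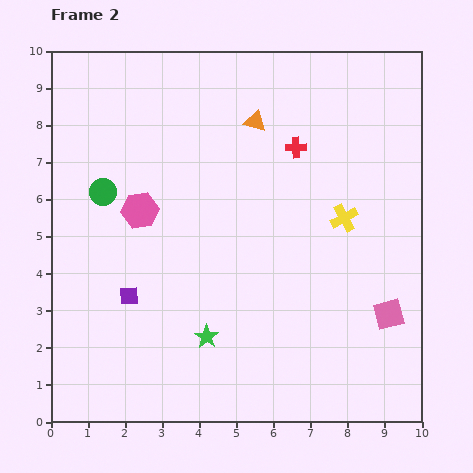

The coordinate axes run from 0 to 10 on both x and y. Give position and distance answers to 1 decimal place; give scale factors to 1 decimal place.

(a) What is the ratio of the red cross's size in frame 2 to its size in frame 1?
0.8×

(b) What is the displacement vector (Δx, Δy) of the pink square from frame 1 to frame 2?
(-0.4, 1.4)

The pink square was at (9.5, 1.5) in frame 1 and (9.1, 2.9) in frame 2.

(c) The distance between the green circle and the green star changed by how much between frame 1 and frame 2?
-2.5

Distance in frame 1: 7.3. Distance in frame 2: 4.8.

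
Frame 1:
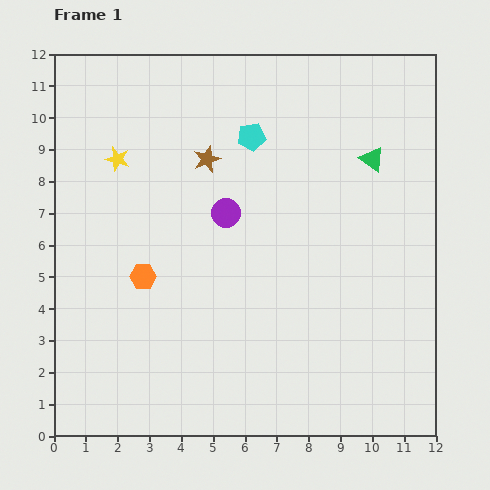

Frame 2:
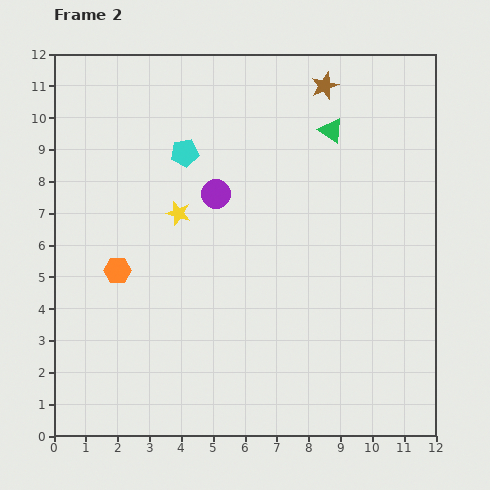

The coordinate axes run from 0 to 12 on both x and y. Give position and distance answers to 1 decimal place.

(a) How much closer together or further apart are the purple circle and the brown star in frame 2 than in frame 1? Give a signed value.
+3.0

Distance in frame 1: 1.8. Distance in frame 2: 4.8.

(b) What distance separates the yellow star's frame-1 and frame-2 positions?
2.5

The yellow star moved from (2.0, 8.7) to (3.9, 7.0), a distance of √(1.9² + 1.7²) ≈ 2.5.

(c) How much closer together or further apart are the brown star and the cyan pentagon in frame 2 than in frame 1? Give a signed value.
+3.3

Distance in frame 1: 1.6. Distance in frame 2: 4.9.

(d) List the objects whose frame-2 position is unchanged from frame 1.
none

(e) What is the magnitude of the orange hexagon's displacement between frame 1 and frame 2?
0.8

The orange hexagon moved from (2.8, 5.0) to (2.0, 5.2), a distance of √(0.8² + 0.2²) ≈ 0.8.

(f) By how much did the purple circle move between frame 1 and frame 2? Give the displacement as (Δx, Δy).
(-0.3, 0.6)

The purple circle was at (5.4, 7.0) in frame 1 and (5.1, 7.6) in frame 2.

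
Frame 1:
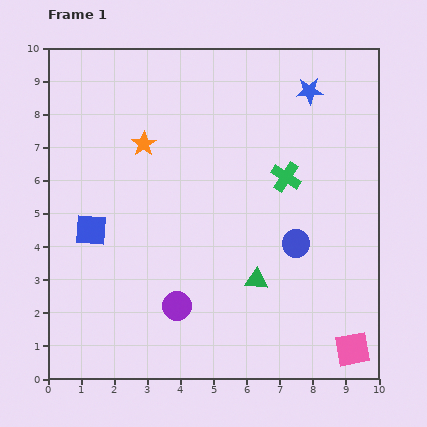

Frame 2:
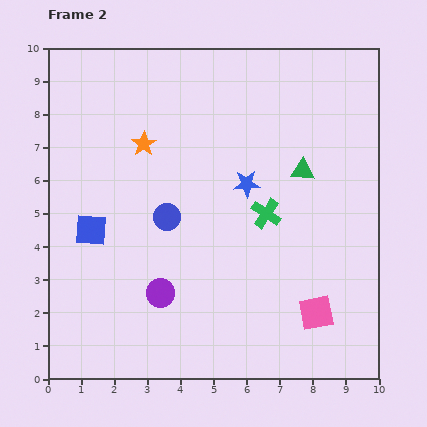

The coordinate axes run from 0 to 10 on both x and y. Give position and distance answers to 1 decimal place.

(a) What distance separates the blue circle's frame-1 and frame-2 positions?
4.0

The blue circle moved from (7.5, 4.1) to (3.6, 4.9), a distance of √(3.9² + 0.8²) ≈ 4.0.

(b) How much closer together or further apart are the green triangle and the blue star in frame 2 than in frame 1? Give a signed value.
-4.2

Distance in frame 1: 5.9. Distance in frame 2: 1.7.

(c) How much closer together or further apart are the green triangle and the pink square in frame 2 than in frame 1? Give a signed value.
+0.7

Distance in frame 1: 3.6. Distance in frame 2: 4.3.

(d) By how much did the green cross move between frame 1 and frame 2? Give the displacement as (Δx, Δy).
(-0.6, -1.1)

The green cross was at (7.2, 6.1) in frame 1 and (6.6, 5.0) in frame 2.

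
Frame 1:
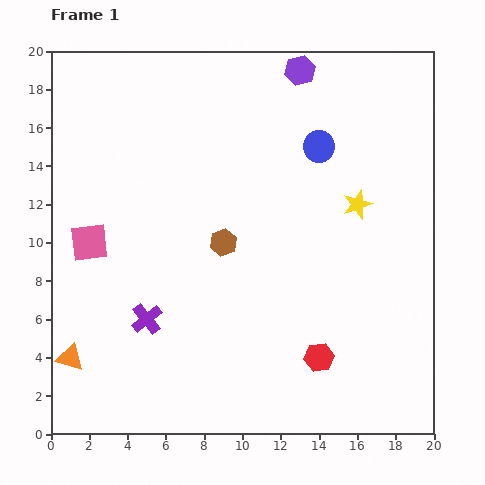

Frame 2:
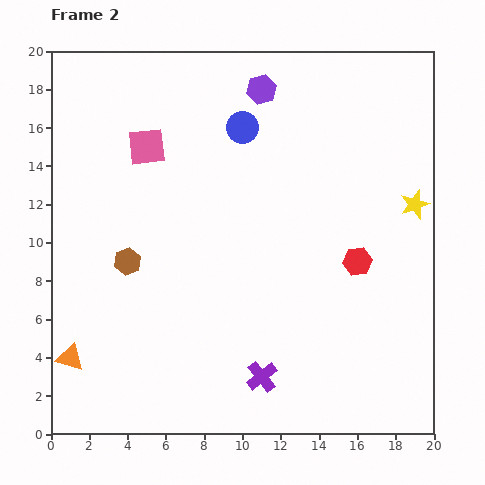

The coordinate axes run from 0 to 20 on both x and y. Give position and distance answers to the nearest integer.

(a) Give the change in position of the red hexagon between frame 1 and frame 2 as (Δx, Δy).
(2, 5)

The red hexagon was at (14, 4) in frame 1 and (16, 9) in frame 2.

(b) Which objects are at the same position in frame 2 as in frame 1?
the orange triangle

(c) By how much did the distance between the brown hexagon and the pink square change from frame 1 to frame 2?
-1

Distance in frame 1: 7. Distance in frame 2: 6.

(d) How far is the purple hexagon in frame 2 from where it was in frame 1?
2

The purple hexagon moved from (13, 19) to (11, 18), a distance of √(2² + 1²) ≈ 2.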